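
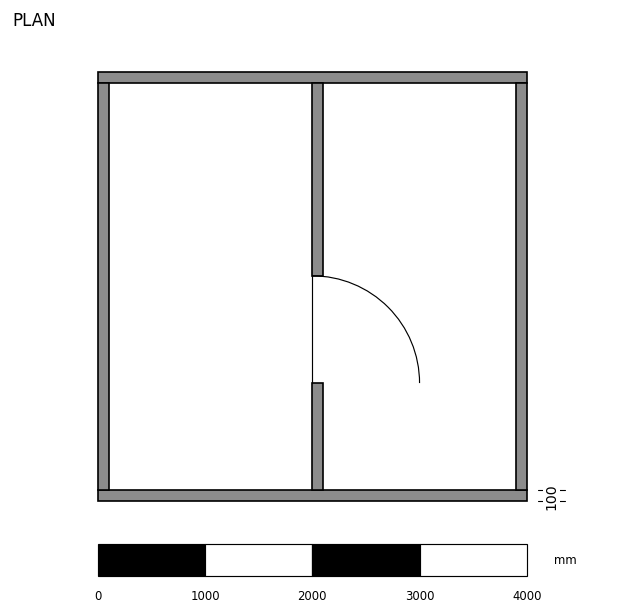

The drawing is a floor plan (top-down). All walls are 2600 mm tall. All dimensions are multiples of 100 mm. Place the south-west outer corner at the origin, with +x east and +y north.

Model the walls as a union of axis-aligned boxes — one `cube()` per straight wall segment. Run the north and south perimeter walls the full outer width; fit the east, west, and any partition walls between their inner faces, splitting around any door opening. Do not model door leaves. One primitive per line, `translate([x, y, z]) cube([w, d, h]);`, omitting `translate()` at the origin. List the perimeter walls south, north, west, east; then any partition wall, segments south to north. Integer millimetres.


cube([4000, 100, 2600]);
translate([0, 3900, 0]) cube([4000, 100, 2600]);
translate([0, 100, 0]) cube([100, 3800, 2600]);
translate([3900, 100, 0]) cube([100, 3800, 2600]);
translate([2000, 100, 0]) cube([100, 1000, 2600]);
translate([2000, 2100, 0]) cube([100, 1800, 2600]);


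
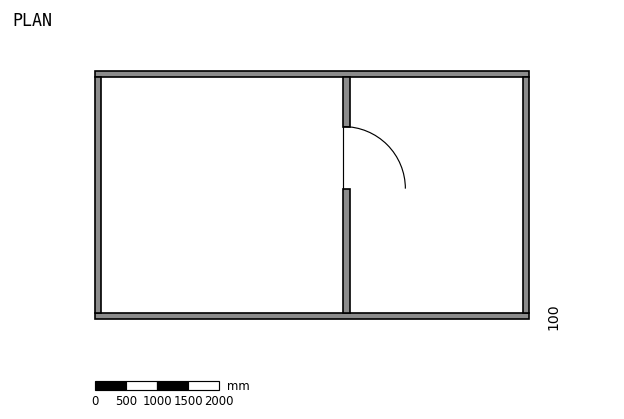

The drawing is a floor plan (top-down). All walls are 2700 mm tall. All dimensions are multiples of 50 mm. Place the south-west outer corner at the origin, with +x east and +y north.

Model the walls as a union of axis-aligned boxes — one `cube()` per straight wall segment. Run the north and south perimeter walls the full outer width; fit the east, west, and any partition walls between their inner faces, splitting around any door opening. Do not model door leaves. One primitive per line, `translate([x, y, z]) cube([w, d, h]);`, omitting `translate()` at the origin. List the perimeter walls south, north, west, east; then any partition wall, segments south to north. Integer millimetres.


cube([7000, 100, 2700]);
translate([0, 3900, 0]) cube([7000, 100, 2700]);
translate([0, 100, 0]) cube([100, 3800, 2700]);
translate([6900, 100, 0]) cube([100, 3800, 2700]);
translate([4000, 100, 0]) cube([100, 2000, 2700]);
translate([4000, 3100, 0]) cube([100, 800, 2700]);


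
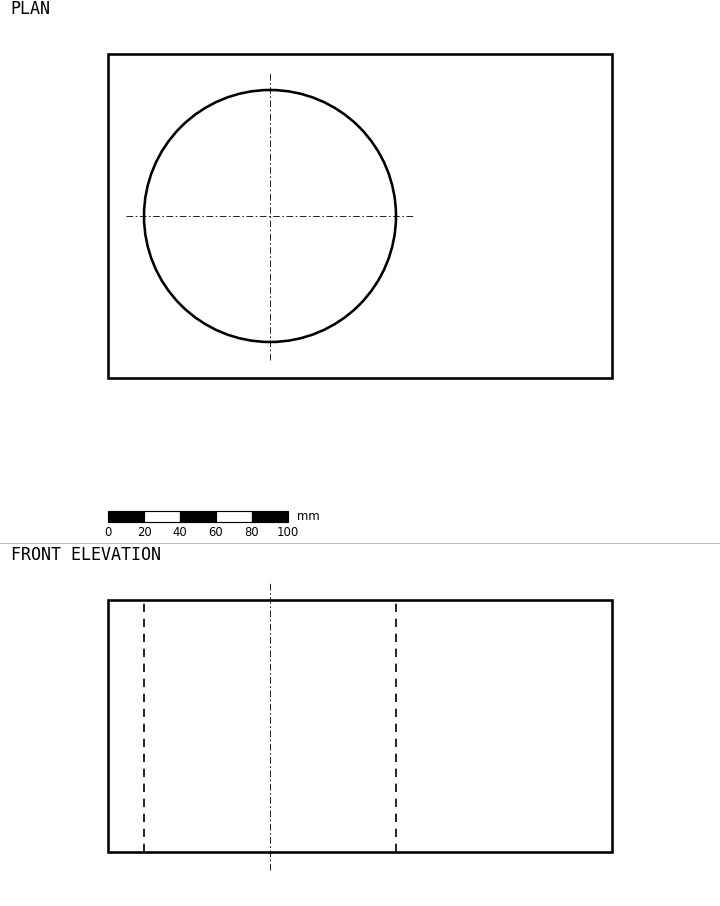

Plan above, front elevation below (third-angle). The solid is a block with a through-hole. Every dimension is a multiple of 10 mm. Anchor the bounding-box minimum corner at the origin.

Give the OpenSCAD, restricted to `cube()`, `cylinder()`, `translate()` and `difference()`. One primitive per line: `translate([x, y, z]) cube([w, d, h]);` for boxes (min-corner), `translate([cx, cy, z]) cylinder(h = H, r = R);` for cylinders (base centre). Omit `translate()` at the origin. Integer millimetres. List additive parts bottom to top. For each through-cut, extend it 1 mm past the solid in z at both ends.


difference() {
  cube([280, 180, 140]);
  translate([90, 90, -1]) cylinder(h = 142, r = 70);
}


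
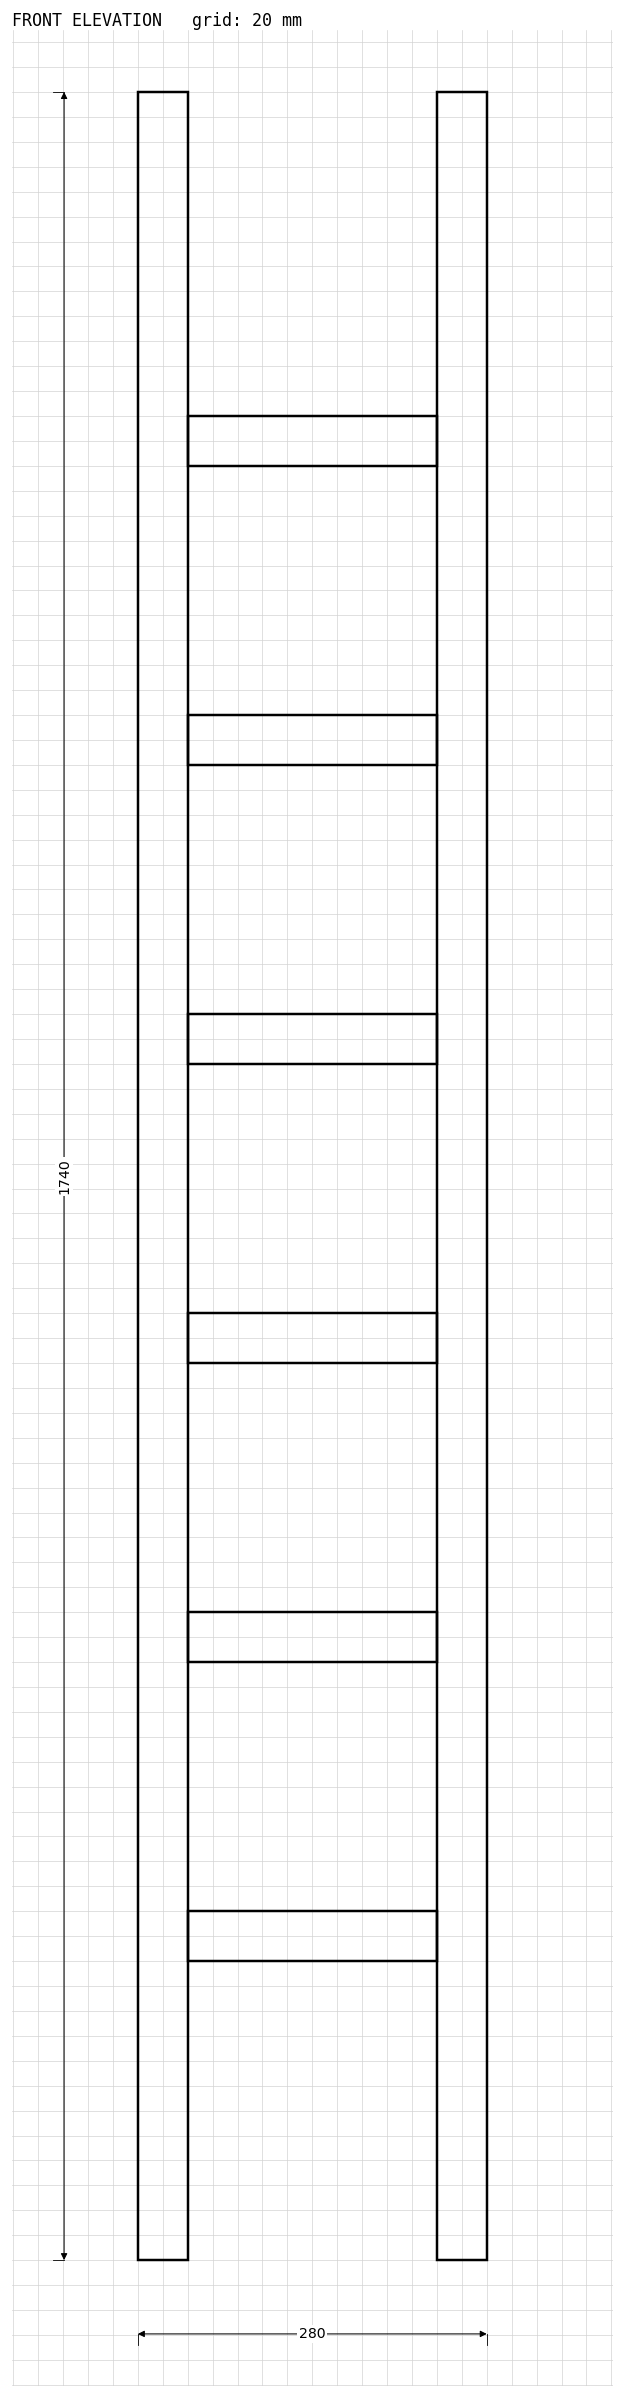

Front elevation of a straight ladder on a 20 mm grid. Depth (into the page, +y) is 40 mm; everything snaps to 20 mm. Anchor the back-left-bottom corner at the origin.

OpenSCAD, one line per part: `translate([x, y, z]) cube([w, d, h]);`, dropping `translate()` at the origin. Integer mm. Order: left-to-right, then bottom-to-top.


cube([40, 40, 1740]);
translate([40, 0, 240]) cube([200, 40, 40]);
translate([40, 0, 480]) cube([200, 40, 40]);
translate([40, 0, 720]) cube([200, 40, 40]);
translate([40, 0, 960]) cube([200, 40, 40]);
translate([40, 0, 1200]) cube([200, 40, 40]);
translate([40, 0, 1440]) cube([200, 40, 40]);
translate([240, 0, 0]) cube([40, 40, 1740]);


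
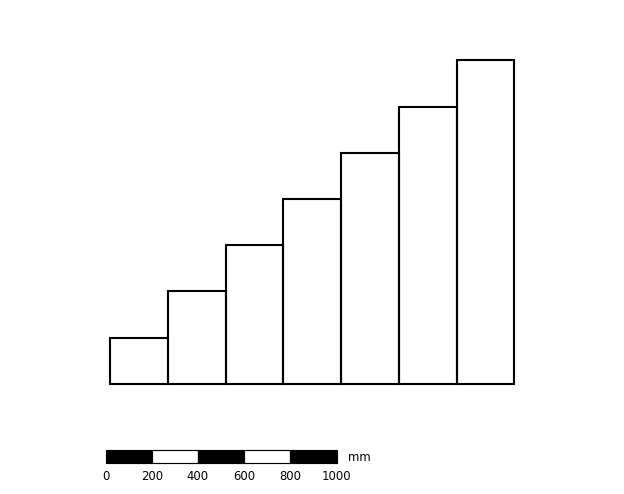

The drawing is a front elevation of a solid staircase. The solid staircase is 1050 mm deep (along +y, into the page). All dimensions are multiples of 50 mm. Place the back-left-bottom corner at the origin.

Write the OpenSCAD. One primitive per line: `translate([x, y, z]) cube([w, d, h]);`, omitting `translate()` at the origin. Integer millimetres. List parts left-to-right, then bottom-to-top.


cube([250, 1050, 200]);
translate([250, 0, 0]) cube([250, 1050, 400]);
translate([500, 0, 0]) cube([250, 1050, 600]);
translate([750, 0, 0]) cube([250, 1050, 800]);
translate([1000, 0, 0]) cube([250, 1050, 1000]);
translate([1250, 0, 0]) cube([250, 1050, 1200]);
translate([1500, 0, 0]) cube([250, 1050, 1400]);


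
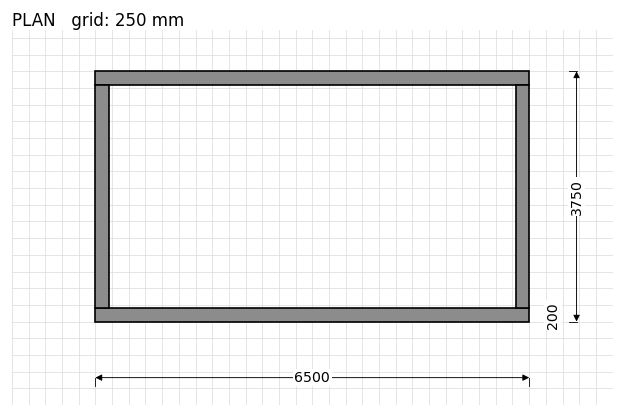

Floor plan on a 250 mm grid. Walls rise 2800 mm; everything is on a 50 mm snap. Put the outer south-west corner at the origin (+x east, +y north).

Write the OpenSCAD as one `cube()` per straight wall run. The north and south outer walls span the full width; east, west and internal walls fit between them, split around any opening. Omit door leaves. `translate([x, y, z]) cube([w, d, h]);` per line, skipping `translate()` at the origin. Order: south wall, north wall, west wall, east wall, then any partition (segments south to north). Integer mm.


cube([6500, 200, 2800]);
translate([0, 3550, 0]) cube([6500, 200, 2800]);
translate([0, 200, 0]) cube([200, 3350, 2800]);
translate([6300, 200, 0]) cube([200, 3350, 2800]);


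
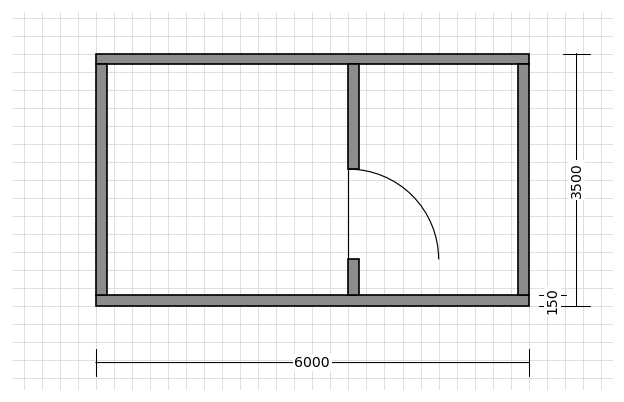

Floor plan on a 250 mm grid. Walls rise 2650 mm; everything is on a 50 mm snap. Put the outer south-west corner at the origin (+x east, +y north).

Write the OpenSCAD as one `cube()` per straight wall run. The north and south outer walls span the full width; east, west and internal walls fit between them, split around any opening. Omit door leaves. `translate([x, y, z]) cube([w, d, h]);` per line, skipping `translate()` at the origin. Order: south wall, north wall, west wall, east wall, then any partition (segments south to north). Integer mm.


cube([6000, 150, 2650]);
translate([0, 3350, 0]) cube([6000, 150, 2650]);
translate([0, 150, 0]) cube([150, 3200, 2650]);
translate([5850, 150, 0]) cube([150, 3200, 2650]);
translate([3500, 150, 0]) cube([150, 500, 2650]);
translate([3500, 1900, 0]) cube([150, 1450, 2650]);


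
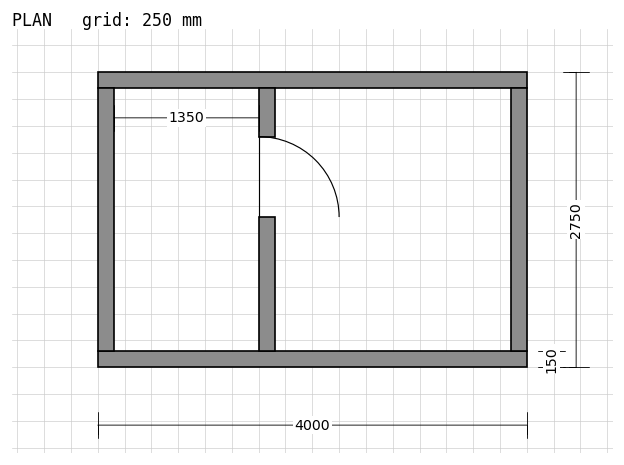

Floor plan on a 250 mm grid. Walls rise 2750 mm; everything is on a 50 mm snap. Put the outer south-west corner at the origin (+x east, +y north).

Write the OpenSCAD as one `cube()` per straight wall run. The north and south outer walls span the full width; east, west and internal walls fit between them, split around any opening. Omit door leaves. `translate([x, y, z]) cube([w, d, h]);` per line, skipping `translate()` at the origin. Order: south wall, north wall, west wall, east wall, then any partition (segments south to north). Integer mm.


cube([4000, 150, 2750]);
translate([0, 2600, 0]) cube([4000, 150, 2750]);
translate([0, 150, 0]) cube([150, 2450, 2750]);
translate([3850, 150, 0]) cube([150, 2450, 2750]);
translate([1500, 150, 0]) cube([150, 1250, 2750]);
translate([1500, 2150, 0]) cube([150, 450, 2750]);


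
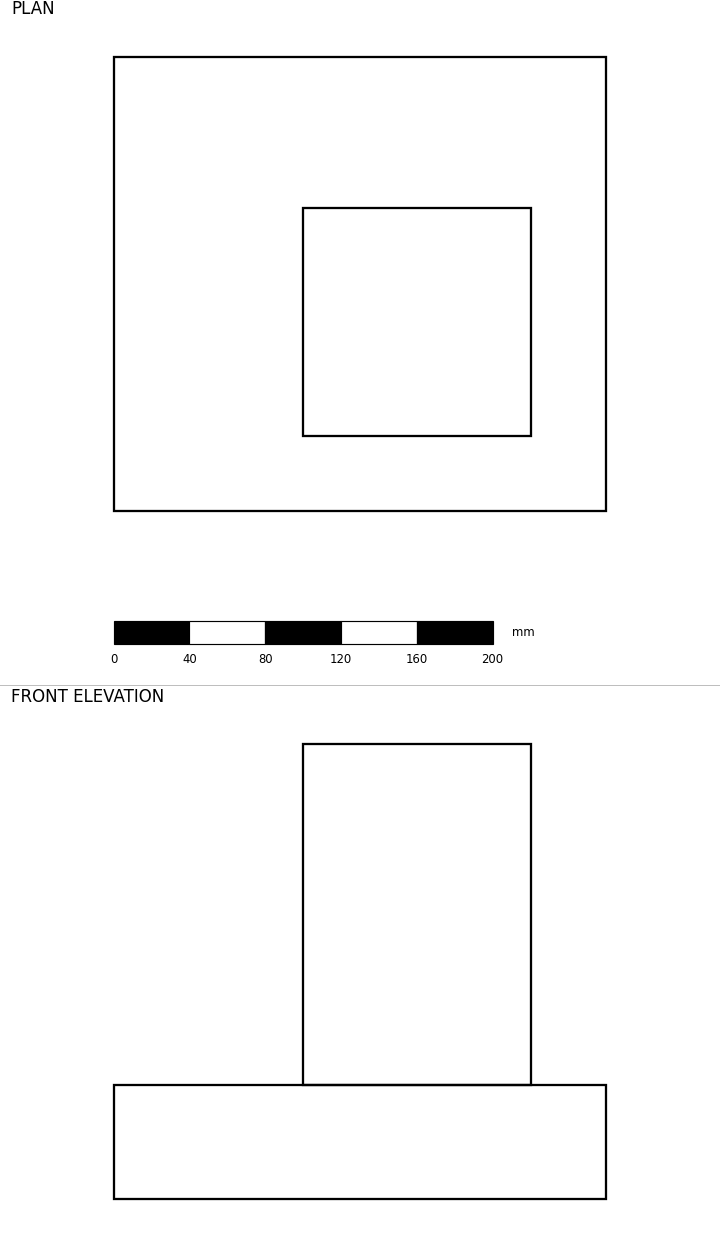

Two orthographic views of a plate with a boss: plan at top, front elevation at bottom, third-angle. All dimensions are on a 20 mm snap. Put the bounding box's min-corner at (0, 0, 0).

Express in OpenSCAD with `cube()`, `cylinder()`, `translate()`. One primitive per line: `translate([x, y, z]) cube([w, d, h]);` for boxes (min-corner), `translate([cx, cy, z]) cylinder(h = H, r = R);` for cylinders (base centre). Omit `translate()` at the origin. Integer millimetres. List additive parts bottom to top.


cube([260, 240, 60]);
translate([100, 40, 60]) cube([120, 120, 180]);


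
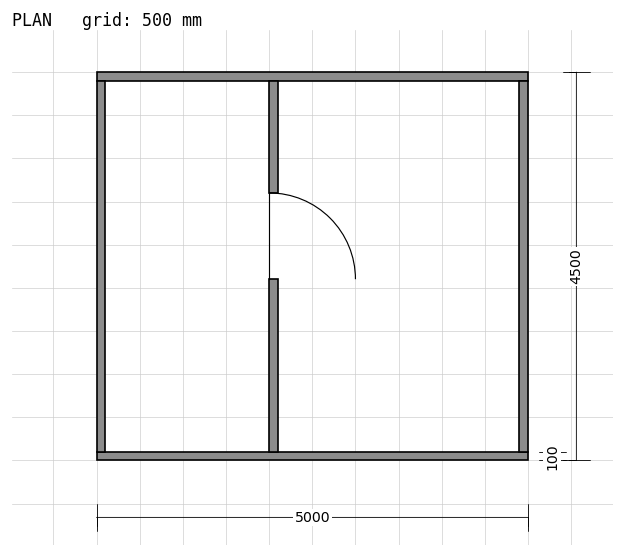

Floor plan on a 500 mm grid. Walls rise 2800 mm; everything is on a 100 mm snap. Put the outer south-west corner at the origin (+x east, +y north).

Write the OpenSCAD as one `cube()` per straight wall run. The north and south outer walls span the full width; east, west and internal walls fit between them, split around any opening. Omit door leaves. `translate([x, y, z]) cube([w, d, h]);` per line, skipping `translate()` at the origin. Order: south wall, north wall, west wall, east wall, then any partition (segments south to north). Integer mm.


cube([5000, 100, 2800]);
translate([0, 4400, 0]) cube([5000, 100, 2800]);
translate([0, 100, 0]) cube([100, 4300, 2800]);
translate([4900, 100, 0]) cube([100, 4300, 2800]);
translate([2000, 100, 0]) cube([100, 2000, 2800]);
translate([2000, 3100, 0]) cube([100, 1300, 2800]);


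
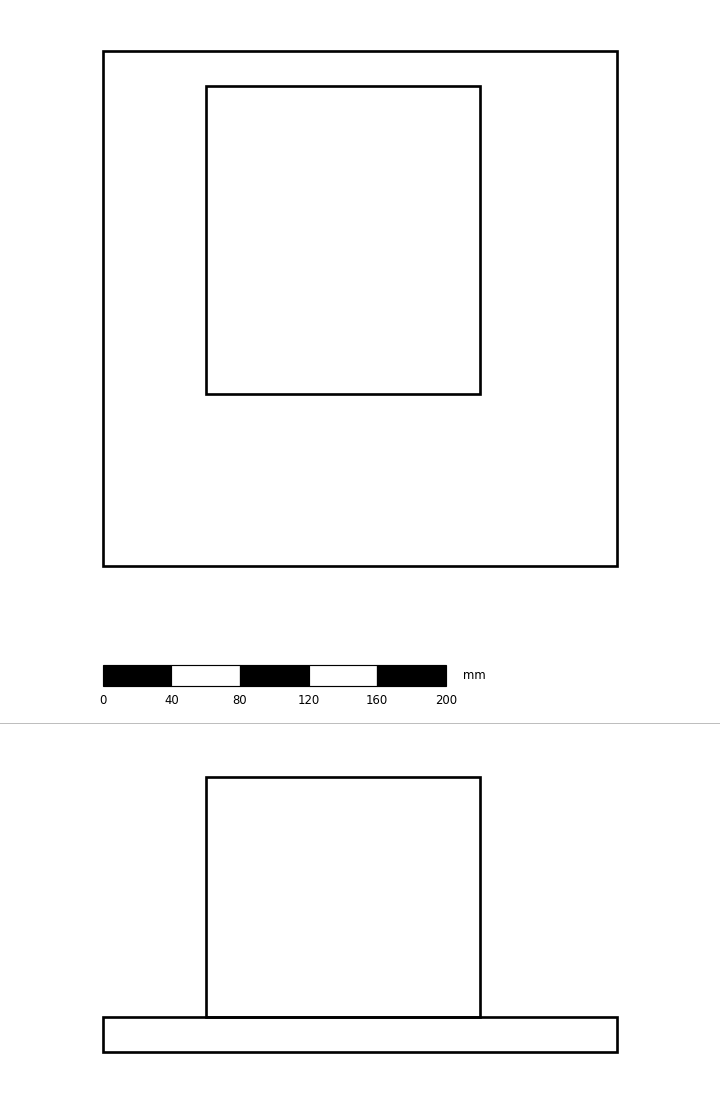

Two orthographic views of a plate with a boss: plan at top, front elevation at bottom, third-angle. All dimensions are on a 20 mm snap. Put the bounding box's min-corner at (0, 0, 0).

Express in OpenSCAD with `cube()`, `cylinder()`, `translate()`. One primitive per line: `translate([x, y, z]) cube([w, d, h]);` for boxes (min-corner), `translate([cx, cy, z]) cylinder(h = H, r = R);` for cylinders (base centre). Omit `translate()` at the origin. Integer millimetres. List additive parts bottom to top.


cube([300, 300, 20]);
translate([60, 100, 20]) cube([160, 180, 140]);


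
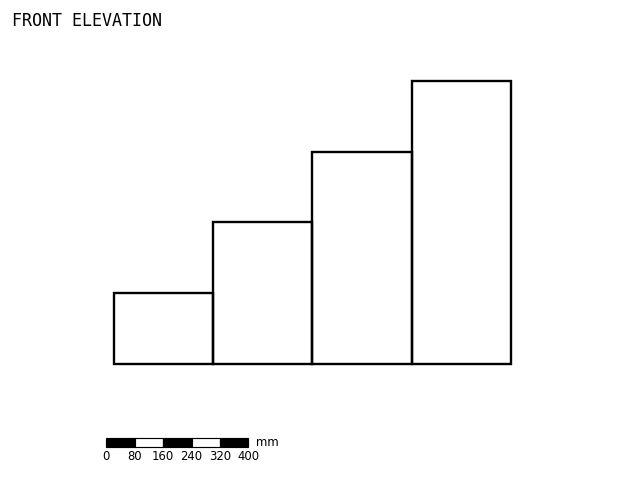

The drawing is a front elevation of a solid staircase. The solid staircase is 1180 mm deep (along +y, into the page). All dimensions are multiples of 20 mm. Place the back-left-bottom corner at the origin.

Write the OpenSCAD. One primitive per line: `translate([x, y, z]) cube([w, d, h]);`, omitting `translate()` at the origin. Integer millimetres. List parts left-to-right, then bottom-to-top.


cube([280, 1180, 200]);
translate([280, 0, 0]) cube([280, 1180, 400]);
translate([560, 0, 0]) cube([280, 1180, 600]);
translate([840, 0, 0]) cube([280, 1180, 800]);


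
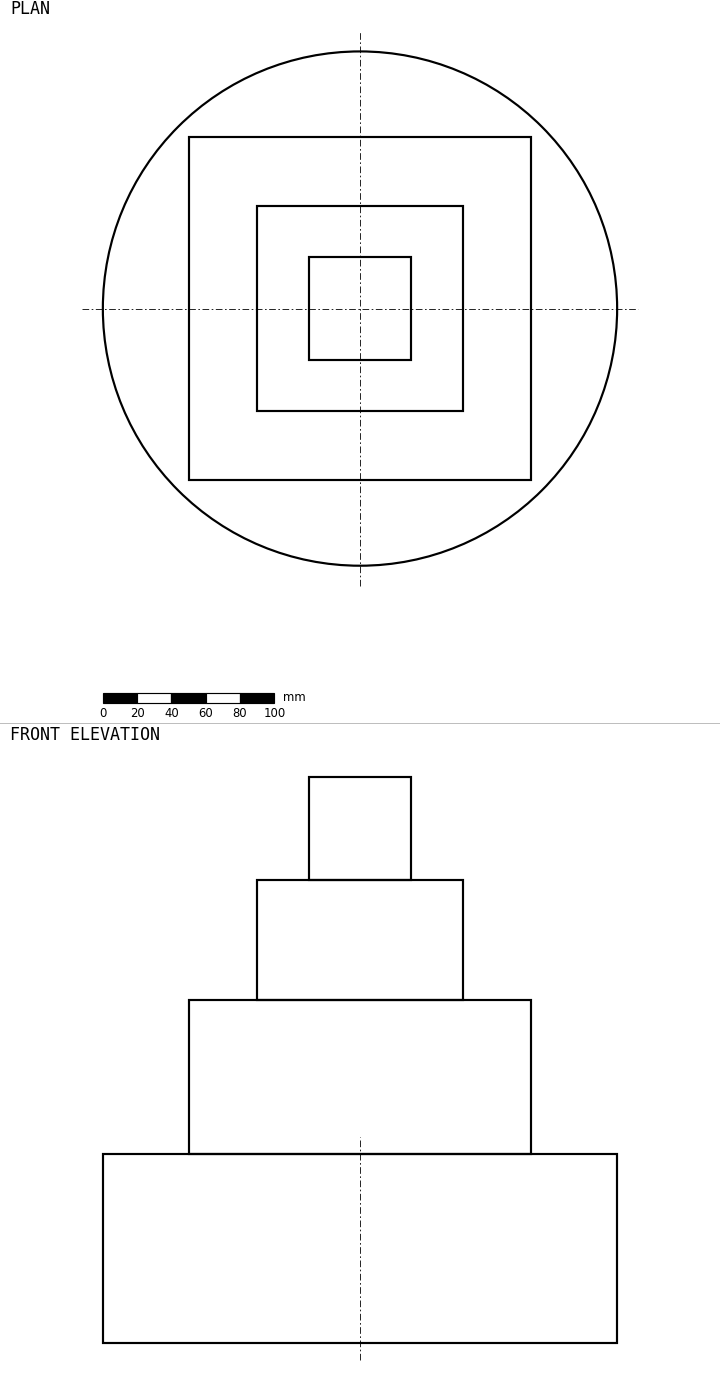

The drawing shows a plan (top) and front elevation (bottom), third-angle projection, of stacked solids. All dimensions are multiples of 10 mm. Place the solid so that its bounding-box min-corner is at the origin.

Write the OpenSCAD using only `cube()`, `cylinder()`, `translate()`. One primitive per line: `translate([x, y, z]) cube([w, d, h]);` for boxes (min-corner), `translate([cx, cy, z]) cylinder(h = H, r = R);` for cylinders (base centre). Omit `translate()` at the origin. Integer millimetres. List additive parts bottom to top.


translate([150, 150, 0]) cylinder(h = 110, r = 150);
translate([50, 50, 110]) cube([200, 200, 90]);
translate([90, 90, 200]) cube([120, 120, 70]);
translate([120, 120, 270]) cube([60, 60, 60]);


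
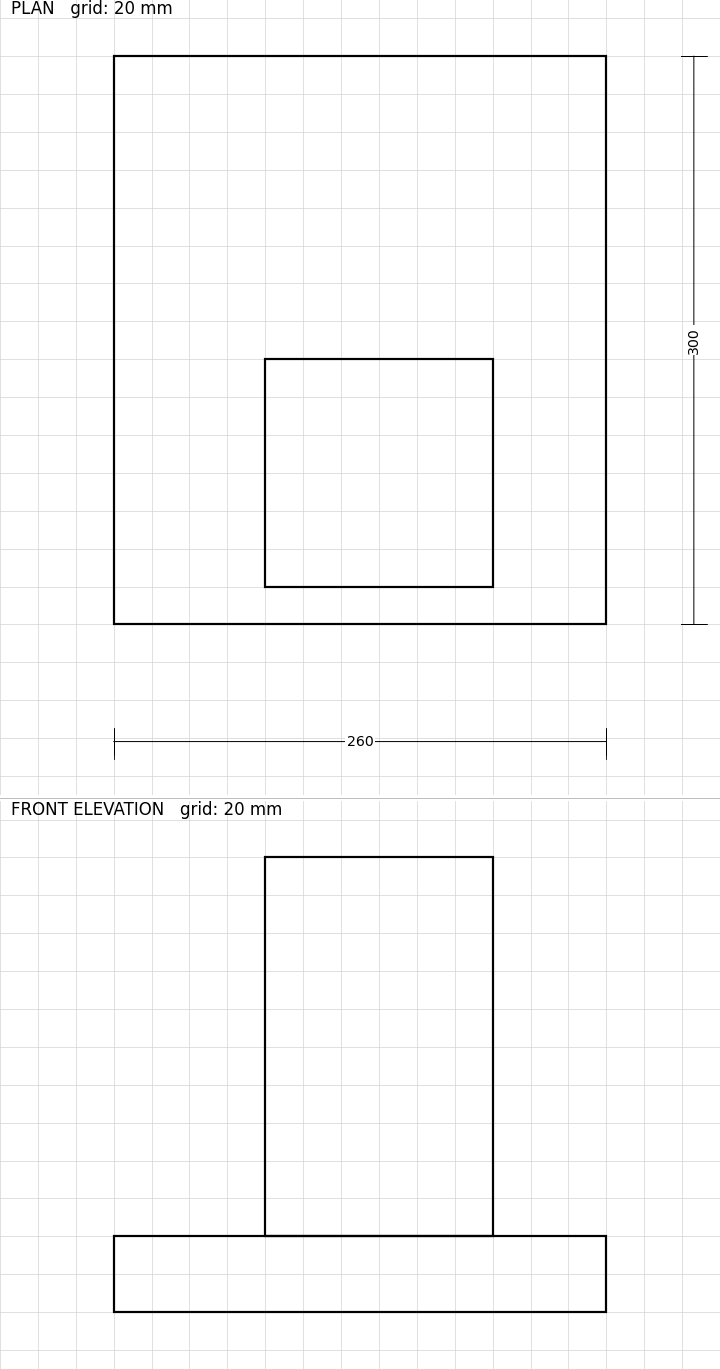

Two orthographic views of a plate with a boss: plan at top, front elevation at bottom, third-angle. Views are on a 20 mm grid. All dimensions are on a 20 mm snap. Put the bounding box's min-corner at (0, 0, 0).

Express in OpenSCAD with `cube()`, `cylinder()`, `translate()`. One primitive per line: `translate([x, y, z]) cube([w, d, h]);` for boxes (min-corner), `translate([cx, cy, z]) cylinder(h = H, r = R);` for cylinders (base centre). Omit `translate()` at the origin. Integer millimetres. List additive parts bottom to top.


cube([260, 300, 40]);
translate([80, 20, 40]) cube([120, 120, 200]);


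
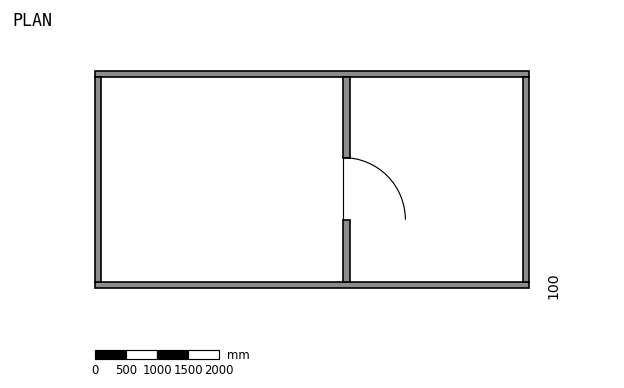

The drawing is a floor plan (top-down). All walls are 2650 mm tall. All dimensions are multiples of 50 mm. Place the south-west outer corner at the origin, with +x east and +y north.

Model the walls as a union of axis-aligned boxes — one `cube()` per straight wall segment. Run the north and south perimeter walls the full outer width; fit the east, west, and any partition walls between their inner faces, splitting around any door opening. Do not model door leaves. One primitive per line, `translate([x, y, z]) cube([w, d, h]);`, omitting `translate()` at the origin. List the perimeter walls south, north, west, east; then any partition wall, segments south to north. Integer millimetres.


cube([7000, 100, 2650]);
translate([0, 3400, 0]) cube([7000, 100, 2650]);
translate([0, 100, 0]) cube([100, 3300, 2650]);
translate([6900, 100, 0]) cube([100, 3300, 2650]);
translate([4000, 100, 0]) cube([100, 1000, 2650]);
translate([4000, 2100, 0]) cube([100, 1300, 2650]);


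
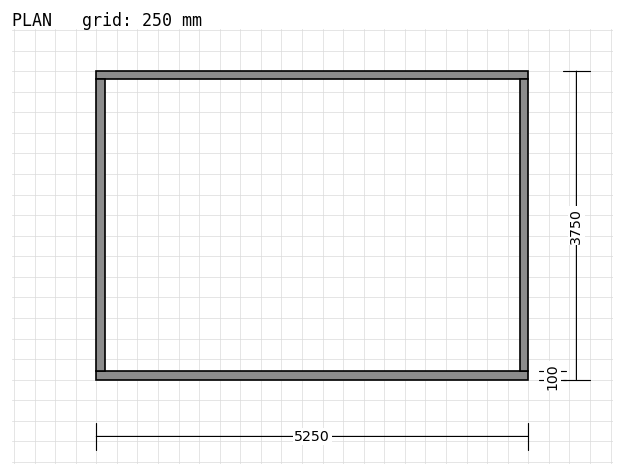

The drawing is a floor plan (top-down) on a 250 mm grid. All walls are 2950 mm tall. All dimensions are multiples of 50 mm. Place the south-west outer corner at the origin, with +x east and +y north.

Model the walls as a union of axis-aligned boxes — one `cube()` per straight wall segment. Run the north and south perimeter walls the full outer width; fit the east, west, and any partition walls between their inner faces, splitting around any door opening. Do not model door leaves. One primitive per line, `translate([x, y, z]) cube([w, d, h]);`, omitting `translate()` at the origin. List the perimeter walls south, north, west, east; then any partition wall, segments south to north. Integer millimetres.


cube([5250, 100, 2950]);
translate([0, 3650, 0]) cube([5250, 100, 2950]);
translate([0, 100, 0]) cube([100, 3550, 2950]);
translate([5150, 100, 0]) cube([100, 3550, 2950]);


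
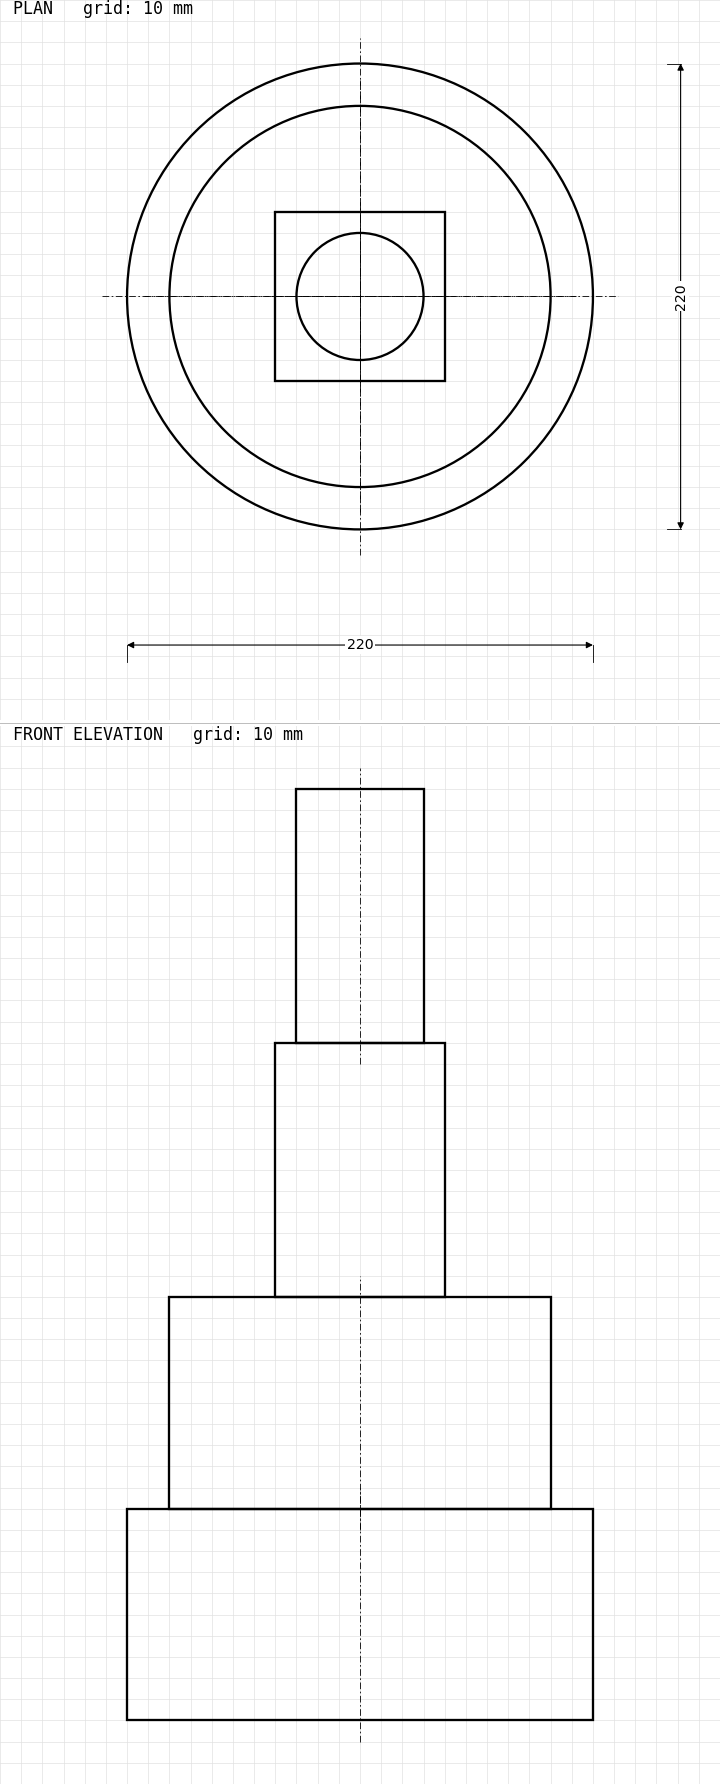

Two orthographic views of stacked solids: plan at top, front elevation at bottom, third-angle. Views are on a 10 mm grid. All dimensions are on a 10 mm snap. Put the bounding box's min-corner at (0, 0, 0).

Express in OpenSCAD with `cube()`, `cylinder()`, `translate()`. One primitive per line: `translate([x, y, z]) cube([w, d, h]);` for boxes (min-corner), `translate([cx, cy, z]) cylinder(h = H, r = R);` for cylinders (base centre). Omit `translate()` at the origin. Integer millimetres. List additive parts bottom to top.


translate([110, 110, 0]) cylinder(h = 100, r = 110);
translate([110, 110, 100]) cylinder(h = 100, r = 90);
translate([70, 70, 200]) cube([80, 80, 120]);
translate([110, 110, 320]) cylinder(h = 120, r = 30);


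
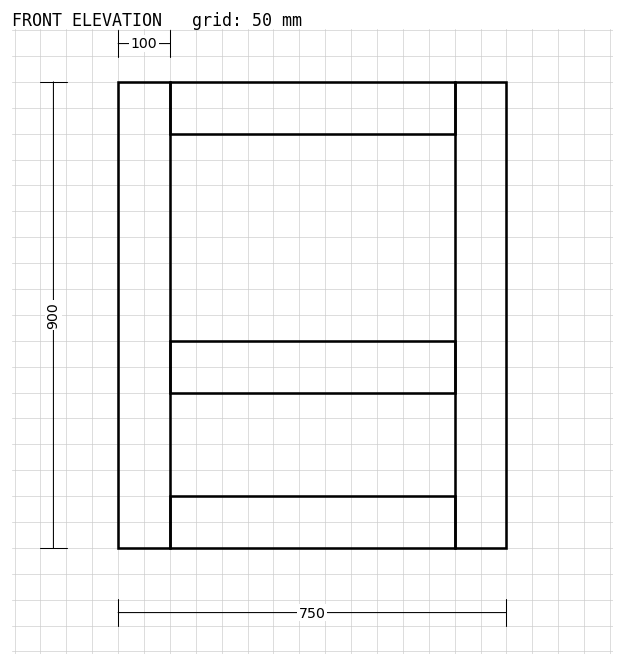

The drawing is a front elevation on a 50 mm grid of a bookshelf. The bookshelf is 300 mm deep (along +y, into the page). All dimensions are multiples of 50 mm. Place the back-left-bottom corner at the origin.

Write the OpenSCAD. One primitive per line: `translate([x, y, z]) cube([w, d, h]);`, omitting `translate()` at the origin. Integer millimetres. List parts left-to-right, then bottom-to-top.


cube([100, 300, 900]);
translate([100, 0, 0]) cube([550, 300, 100]);
translate([100, 0, 300]) cube([550, 300, 100]);
translate([100, 0, 800]) cube([550, 300, 100]);
translate([650, 0, 0]) cube([100, 300, 900]);


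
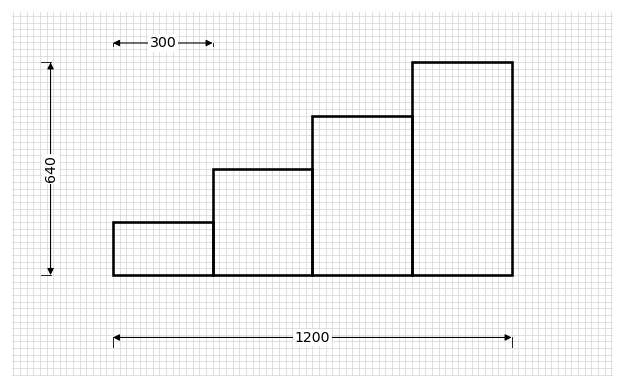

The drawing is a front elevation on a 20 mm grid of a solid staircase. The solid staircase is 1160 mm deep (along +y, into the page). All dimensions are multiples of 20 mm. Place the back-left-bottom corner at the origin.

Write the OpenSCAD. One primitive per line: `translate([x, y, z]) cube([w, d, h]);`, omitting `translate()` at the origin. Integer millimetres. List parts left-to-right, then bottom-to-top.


cube([300, 1160, 160]);
translate([300, 0, 0]) cube([300, 1160, 320]);
translate([600, 0, 0]) cube([300, 1160, 480]);
translate([900, 0, 0]) cube([300, 1160, 640]);


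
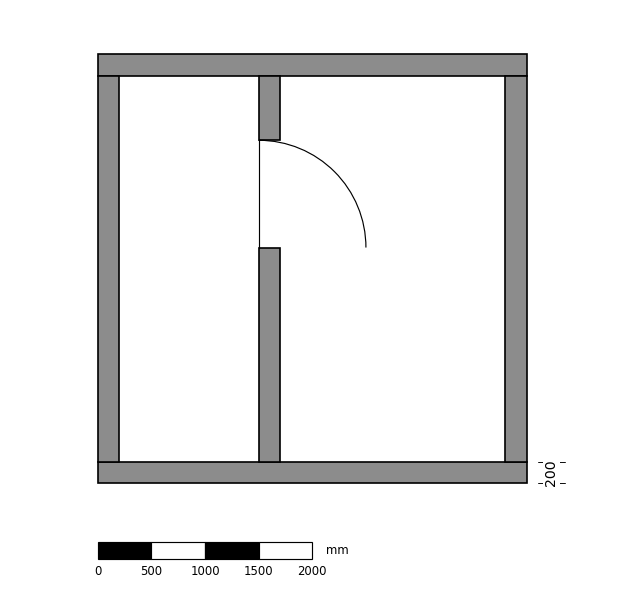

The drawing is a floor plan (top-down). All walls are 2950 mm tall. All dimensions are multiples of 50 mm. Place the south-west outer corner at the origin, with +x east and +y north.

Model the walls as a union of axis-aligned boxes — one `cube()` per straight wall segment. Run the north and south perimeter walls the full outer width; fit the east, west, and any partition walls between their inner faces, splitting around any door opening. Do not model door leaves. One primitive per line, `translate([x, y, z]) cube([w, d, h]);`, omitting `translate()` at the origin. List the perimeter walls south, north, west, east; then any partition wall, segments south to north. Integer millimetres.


cube([4000, 200, 2950]);
translate([0, 3800, 0]) cube([4000, 200, 2950]);
translate([0, 200, 0]) cube([200, 3600, 2950]);
translate([3800, 200, 0]) cube([200, 3600, 2950]);
translate([1500, 200, 0]) cube([200, 2000, 2950]);
translate([1500, 3200, 0]) cube([200, 600, 2950]);


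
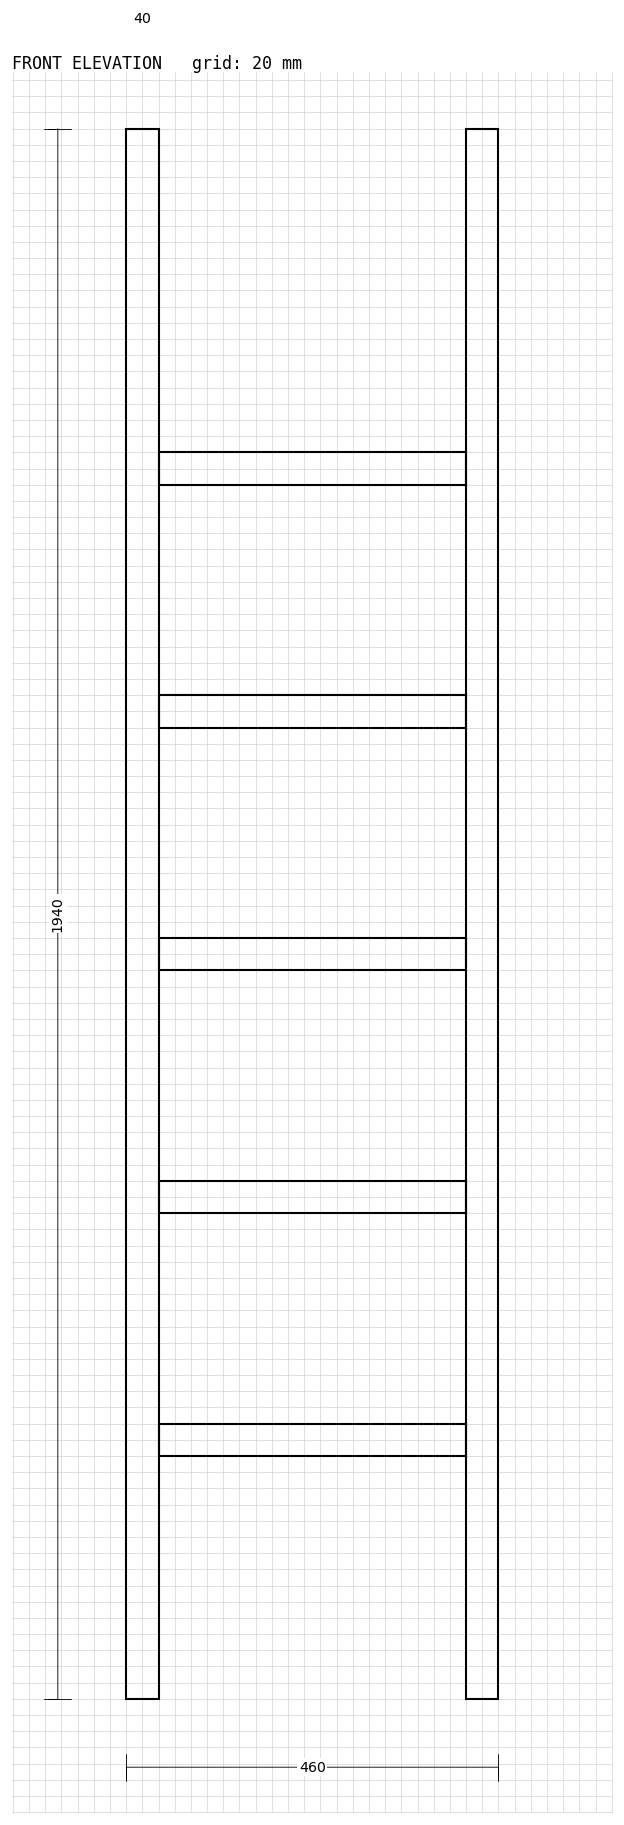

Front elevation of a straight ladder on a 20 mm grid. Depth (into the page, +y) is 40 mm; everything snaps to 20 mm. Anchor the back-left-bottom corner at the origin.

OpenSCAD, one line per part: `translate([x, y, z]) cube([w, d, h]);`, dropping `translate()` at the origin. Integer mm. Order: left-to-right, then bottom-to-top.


cube([40, 40, 1940]);
translate([40, 0, 300]) cube([380, 40, 40]);
translate([40, 0, 600]) cube([380, 40, 40]);
translate([40, 0, 900]) cube([380, 40, 40]);
translate([40, 0, 1200]) cube([380, 40, 40]);
translate([40, 0, 1500]) cube([380, 40, 40]);
translate([420, 0, 0]) cube([40, 40, 1940]);


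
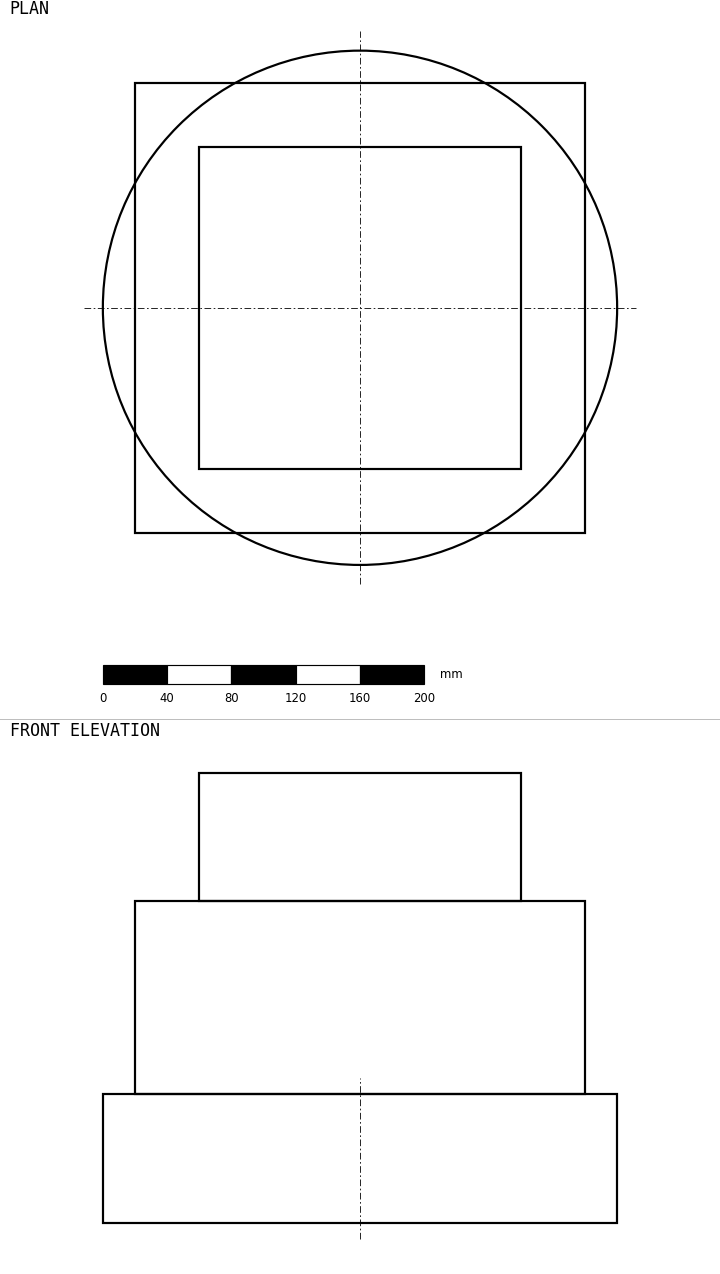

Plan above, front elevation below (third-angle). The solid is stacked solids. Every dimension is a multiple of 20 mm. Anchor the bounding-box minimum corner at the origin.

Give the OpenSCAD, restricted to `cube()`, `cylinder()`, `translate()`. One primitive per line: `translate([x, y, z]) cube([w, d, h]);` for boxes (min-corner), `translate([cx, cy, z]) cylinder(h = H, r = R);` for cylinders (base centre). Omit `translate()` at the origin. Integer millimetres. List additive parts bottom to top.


translate([160, 160, 0]) cylinder(h = 80, r = 160);
translate([20, 20, 80]) cube([280, 280, 120]);
translate([60, 60, 200]) cube([200, 200, 80]);


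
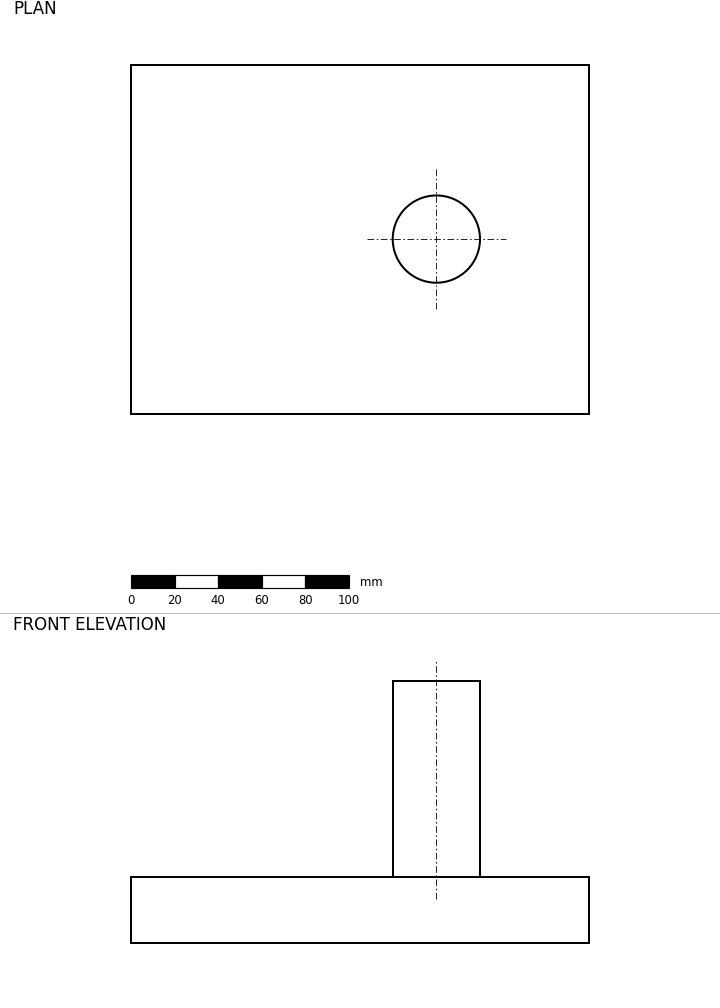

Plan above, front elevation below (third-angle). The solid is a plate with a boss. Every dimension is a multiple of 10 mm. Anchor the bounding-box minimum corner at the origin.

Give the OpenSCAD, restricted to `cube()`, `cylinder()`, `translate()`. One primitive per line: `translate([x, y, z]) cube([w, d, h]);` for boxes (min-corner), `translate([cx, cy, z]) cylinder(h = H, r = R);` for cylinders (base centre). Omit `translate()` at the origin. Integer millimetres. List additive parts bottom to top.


cube([210, 160, 30]);
translate([140, 80, 30]) cylinder(h = 90, r = 20);


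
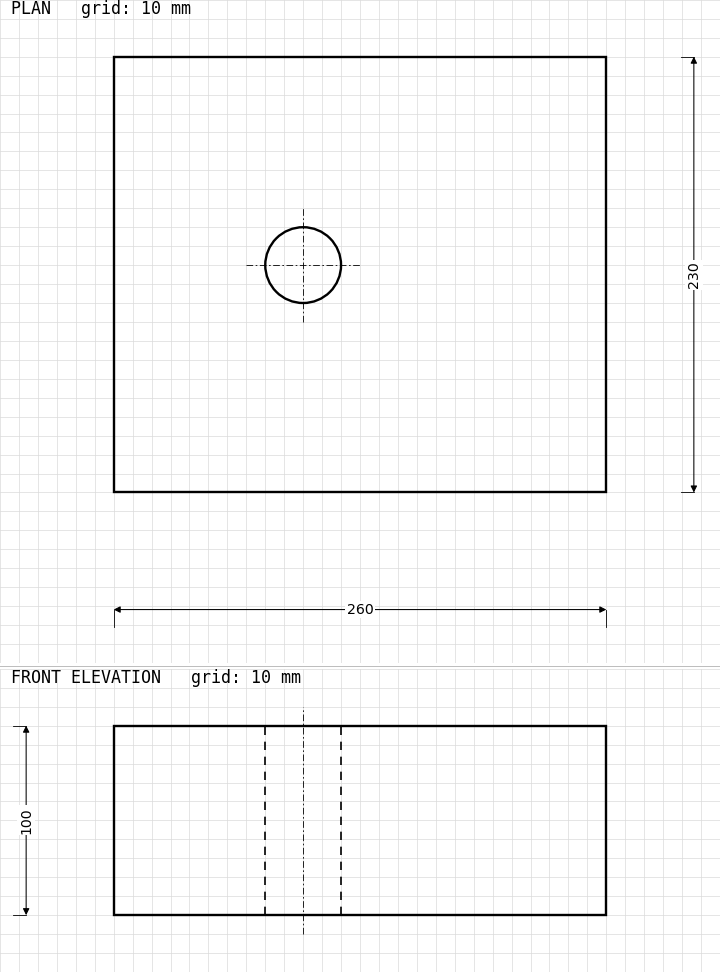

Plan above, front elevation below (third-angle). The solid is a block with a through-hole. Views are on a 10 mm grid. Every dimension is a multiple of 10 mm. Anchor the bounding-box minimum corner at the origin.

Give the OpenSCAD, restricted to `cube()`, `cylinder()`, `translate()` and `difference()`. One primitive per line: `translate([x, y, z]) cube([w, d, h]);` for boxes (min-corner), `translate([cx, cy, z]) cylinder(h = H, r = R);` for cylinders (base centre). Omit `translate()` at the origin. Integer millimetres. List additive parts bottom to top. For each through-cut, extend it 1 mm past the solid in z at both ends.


difference() {
  cube([260, 230, 100]);
  translate([100, 120, -1]) cylinder(h = 102, r = 20);
}


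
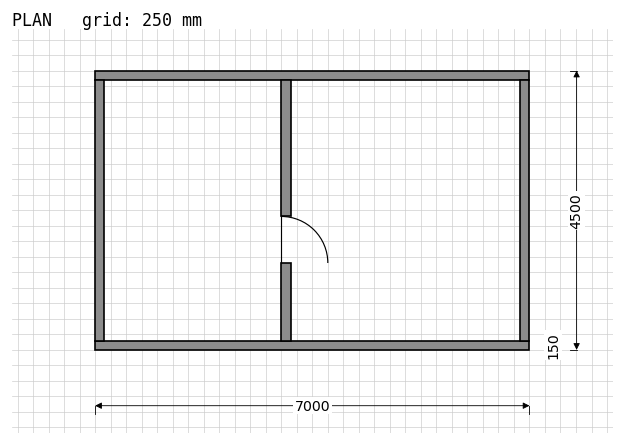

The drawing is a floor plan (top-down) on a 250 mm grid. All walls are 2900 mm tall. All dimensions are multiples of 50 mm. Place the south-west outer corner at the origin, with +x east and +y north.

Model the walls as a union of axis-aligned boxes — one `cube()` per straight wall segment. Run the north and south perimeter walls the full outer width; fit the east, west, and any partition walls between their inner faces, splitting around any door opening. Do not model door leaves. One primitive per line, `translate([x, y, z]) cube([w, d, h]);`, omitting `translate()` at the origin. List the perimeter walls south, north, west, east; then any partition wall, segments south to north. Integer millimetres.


cube([7000, 150, 2900]);
translate([0, 4350, 0]) cube([7000, 150, 2900]);
translate([0, 150, 0]) cube([150, 4200, 2900]);
translate([6850, 150, 0]) cube([150, 4200, 2900]);
translate([3000, 150, 0]) cube([150, 1250, 2900]);
translate([3000, 2150, 0]) cube([150, 2200, 2900]);


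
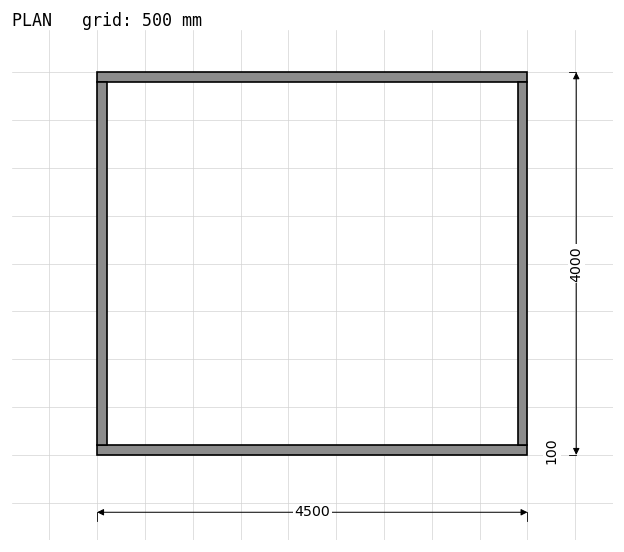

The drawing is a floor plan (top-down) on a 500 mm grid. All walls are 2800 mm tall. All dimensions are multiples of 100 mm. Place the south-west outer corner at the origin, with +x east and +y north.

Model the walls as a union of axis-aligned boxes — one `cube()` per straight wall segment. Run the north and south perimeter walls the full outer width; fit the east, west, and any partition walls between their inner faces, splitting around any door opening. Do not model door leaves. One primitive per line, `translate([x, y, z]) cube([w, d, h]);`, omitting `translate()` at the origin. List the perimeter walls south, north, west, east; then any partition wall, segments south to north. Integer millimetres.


cube([4500, 100, 2800]);
translate([0, 3900, 0]) cube([4500, 100, 2800]);
translate([0, 100, 0]) cube([100, 3800, 2800]);
translate([4400, 100, 0]) cube([100, 3800, 2800]);


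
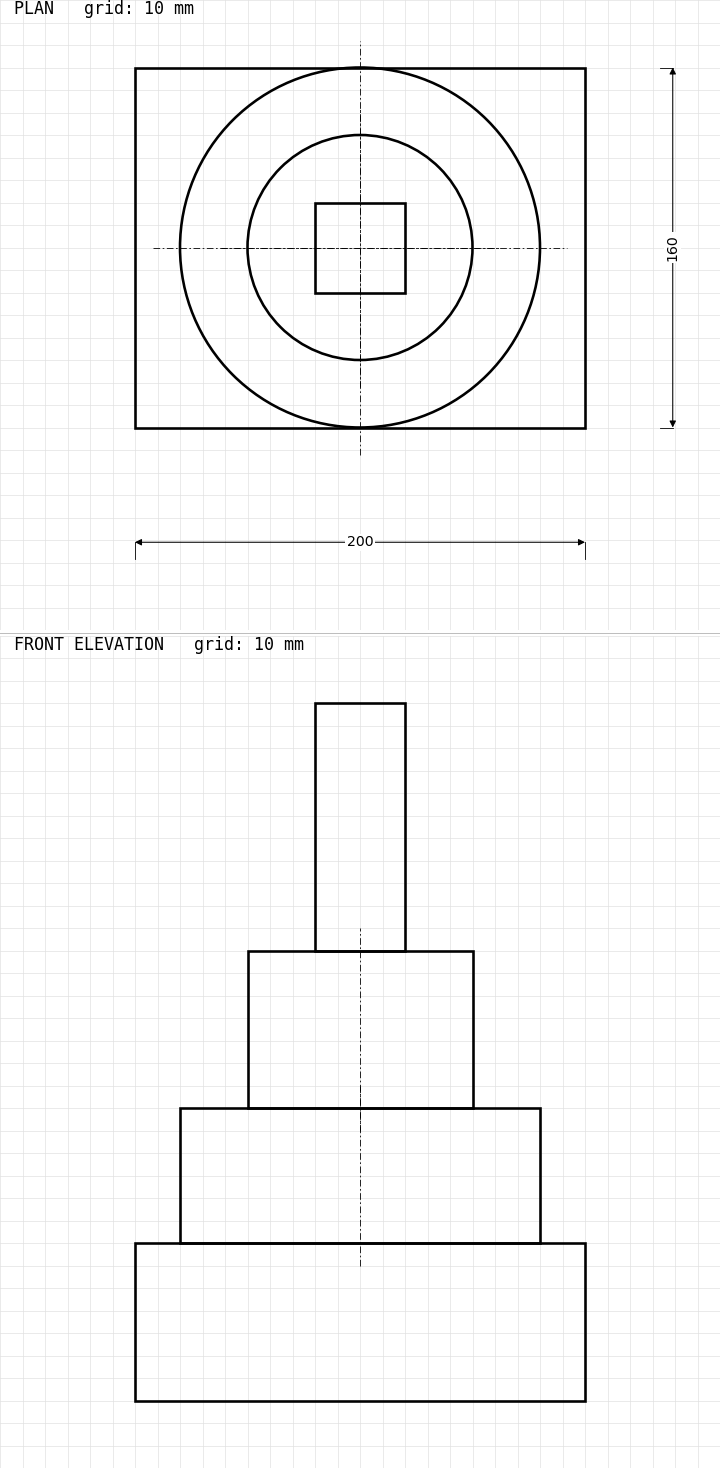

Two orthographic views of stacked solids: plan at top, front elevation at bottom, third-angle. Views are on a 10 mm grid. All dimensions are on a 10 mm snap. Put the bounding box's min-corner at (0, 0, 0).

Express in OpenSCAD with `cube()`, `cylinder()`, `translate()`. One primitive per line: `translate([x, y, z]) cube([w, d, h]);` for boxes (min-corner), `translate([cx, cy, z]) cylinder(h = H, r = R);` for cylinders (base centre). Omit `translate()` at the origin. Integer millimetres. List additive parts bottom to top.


cube([200, 160, 70]);
translate([100, 80, 70]) cylinder(h = 60, r = 80);
translate([100, 80, 130]) cylinder(h = 70, r = 50);
translate([80, 60, 200]) cube([40, 40, 110]);


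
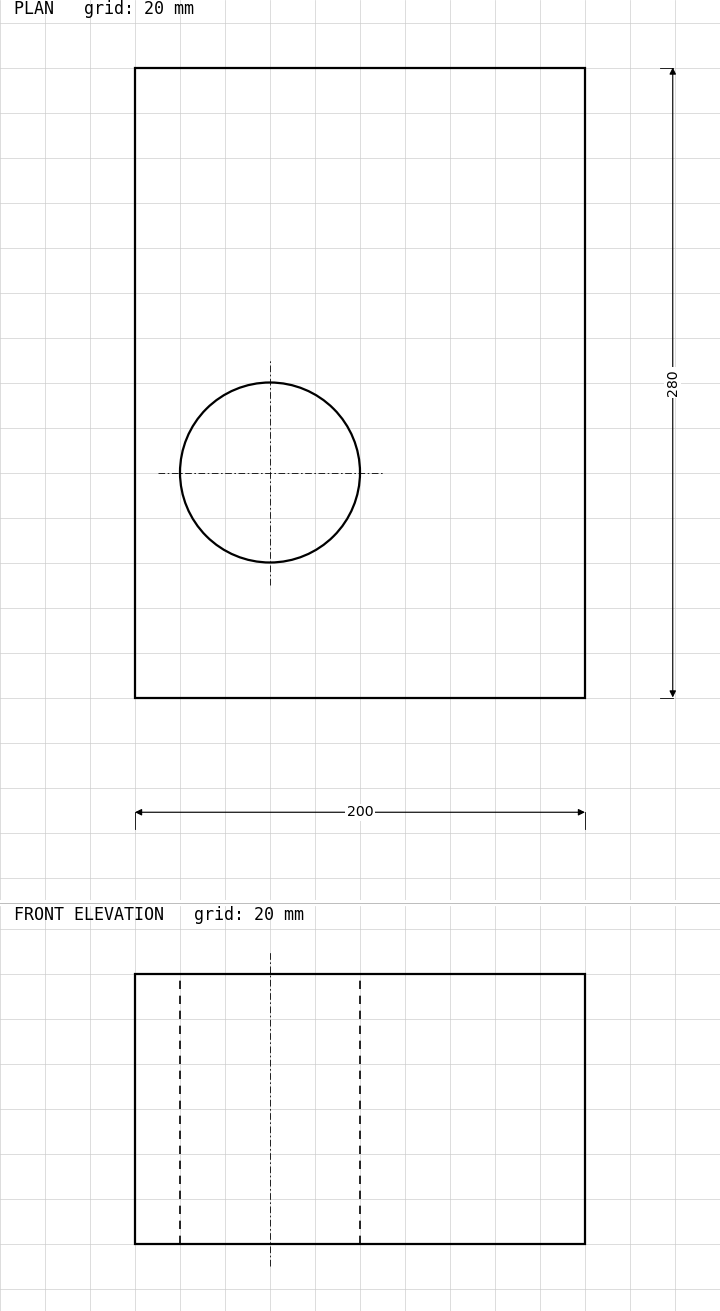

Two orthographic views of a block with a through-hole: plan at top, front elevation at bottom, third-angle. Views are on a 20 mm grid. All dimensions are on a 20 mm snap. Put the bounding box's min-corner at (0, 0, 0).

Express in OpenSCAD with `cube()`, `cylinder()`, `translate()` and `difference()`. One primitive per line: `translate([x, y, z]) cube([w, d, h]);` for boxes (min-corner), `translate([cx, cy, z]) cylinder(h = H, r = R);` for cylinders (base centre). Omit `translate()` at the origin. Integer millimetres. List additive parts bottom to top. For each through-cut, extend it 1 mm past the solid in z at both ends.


difference() {
  cube([200, 280, 120]);
  translate([60, 100, -1]) cylinder(h = 122, r = 40);
}


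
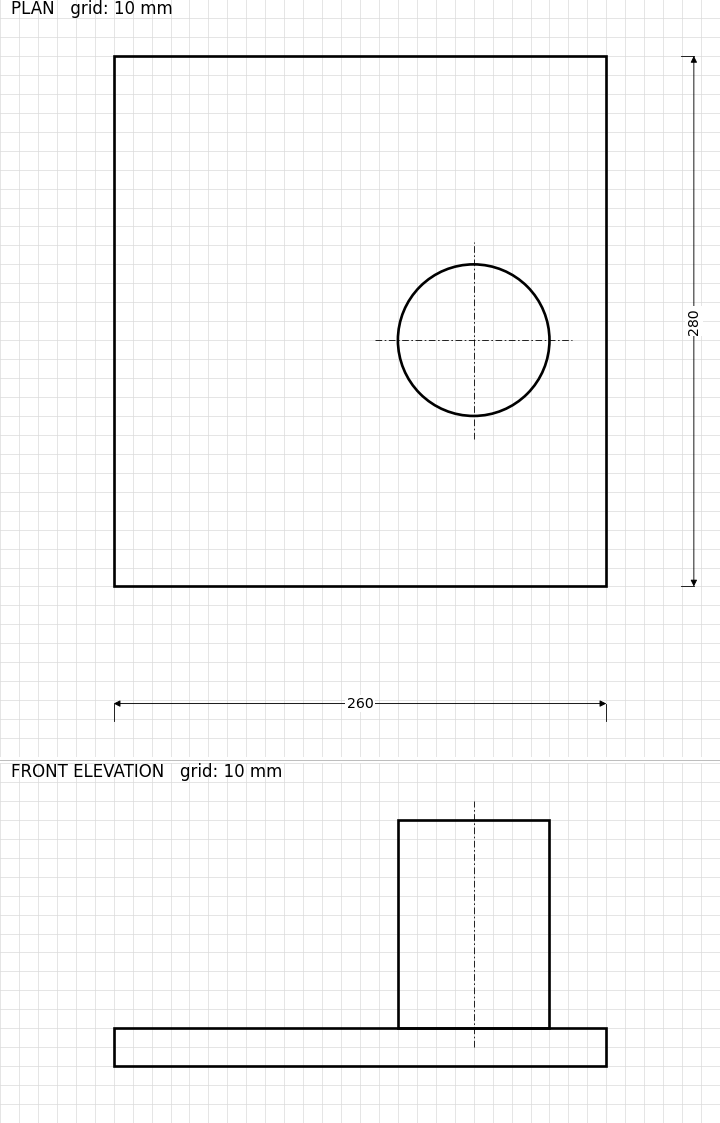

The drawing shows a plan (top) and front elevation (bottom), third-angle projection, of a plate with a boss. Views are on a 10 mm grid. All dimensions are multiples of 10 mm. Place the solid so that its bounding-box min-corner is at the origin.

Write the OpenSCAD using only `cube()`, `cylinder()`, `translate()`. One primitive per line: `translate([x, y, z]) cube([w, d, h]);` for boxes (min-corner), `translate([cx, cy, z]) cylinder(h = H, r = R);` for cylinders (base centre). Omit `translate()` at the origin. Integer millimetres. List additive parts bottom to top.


cube([260, 280, 20]);
translate([190, 130, 20]) cylinder(h = 110, r = 40);


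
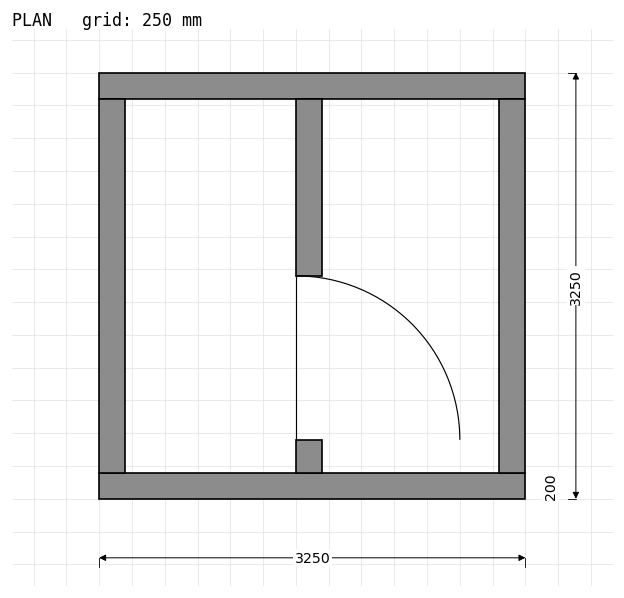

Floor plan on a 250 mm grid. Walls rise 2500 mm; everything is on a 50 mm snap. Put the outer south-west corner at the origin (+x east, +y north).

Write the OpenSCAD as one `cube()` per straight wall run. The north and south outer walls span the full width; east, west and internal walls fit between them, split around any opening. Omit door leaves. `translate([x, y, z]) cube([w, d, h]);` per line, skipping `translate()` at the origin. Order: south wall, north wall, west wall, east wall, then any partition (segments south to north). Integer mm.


cube([3250, 200, 2500]);
translate([0, 3050, 0]) cube([3250, 200, 2500]);
translate([0, 200, 0]) cube([200, 2850, 2500]);
translate([3050, 200, 0]) cube([200, 2850, 2500]);
translate([1500, 200, 0]) cube([200, 250, 2500]);
translate([1500, 1700, 0]) cube([200, 1350, 2500]);


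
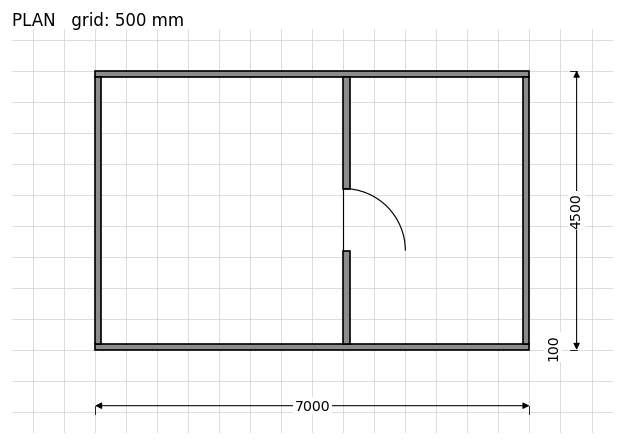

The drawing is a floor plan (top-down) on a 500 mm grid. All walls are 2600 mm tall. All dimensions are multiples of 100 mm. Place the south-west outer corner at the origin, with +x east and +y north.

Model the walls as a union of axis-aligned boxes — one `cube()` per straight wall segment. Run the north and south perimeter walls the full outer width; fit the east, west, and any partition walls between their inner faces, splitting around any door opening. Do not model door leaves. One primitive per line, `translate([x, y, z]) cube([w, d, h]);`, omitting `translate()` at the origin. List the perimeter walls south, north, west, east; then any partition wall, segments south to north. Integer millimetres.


cube([7000, 100, 2600]);
translate([0, 4400, 0]) cube([7000, 100, 2600]);
translate([0, 100, 0]) cube([100, 4300, 2600]);
translate([6900, 100, 0]) cube([100, 4300, 2600]);
translate([4000, 100, 0]) cube([100, 1500, 2600]);
translate([4000, 2600, 0]) cube([100, 1800, 2600]);


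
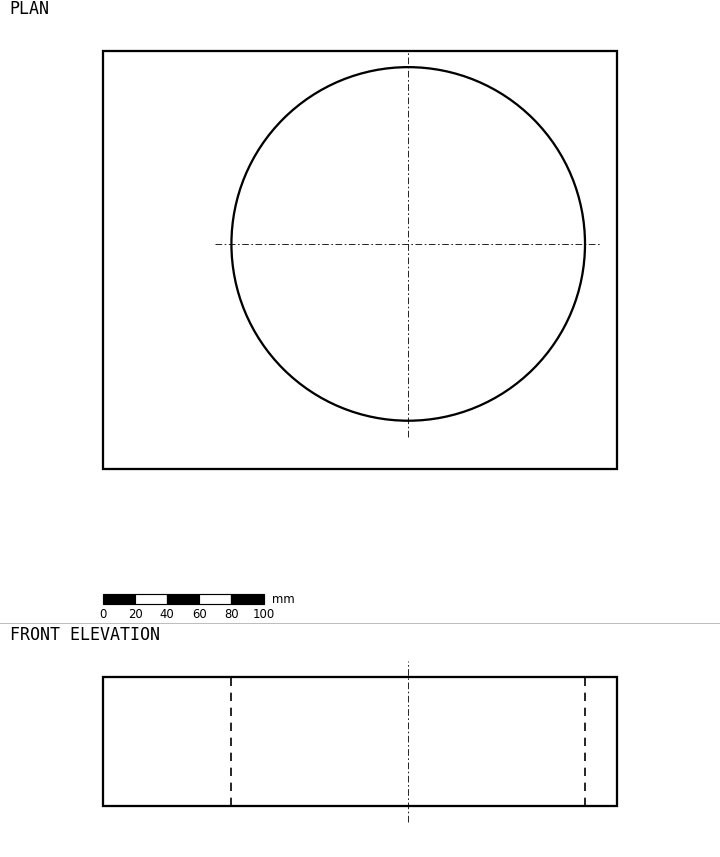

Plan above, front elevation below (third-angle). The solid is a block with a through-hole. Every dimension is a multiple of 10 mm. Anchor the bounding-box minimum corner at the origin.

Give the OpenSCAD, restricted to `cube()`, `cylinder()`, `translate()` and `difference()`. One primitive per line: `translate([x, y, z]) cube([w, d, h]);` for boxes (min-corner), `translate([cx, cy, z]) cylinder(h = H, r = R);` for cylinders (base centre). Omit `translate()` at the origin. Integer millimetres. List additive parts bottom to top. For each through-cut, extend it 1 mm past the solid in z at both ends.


difference() {
  cube([320, 260, 80]);
  translate([190, 140, -1]) cylinder(h = 82, r = 110);
}


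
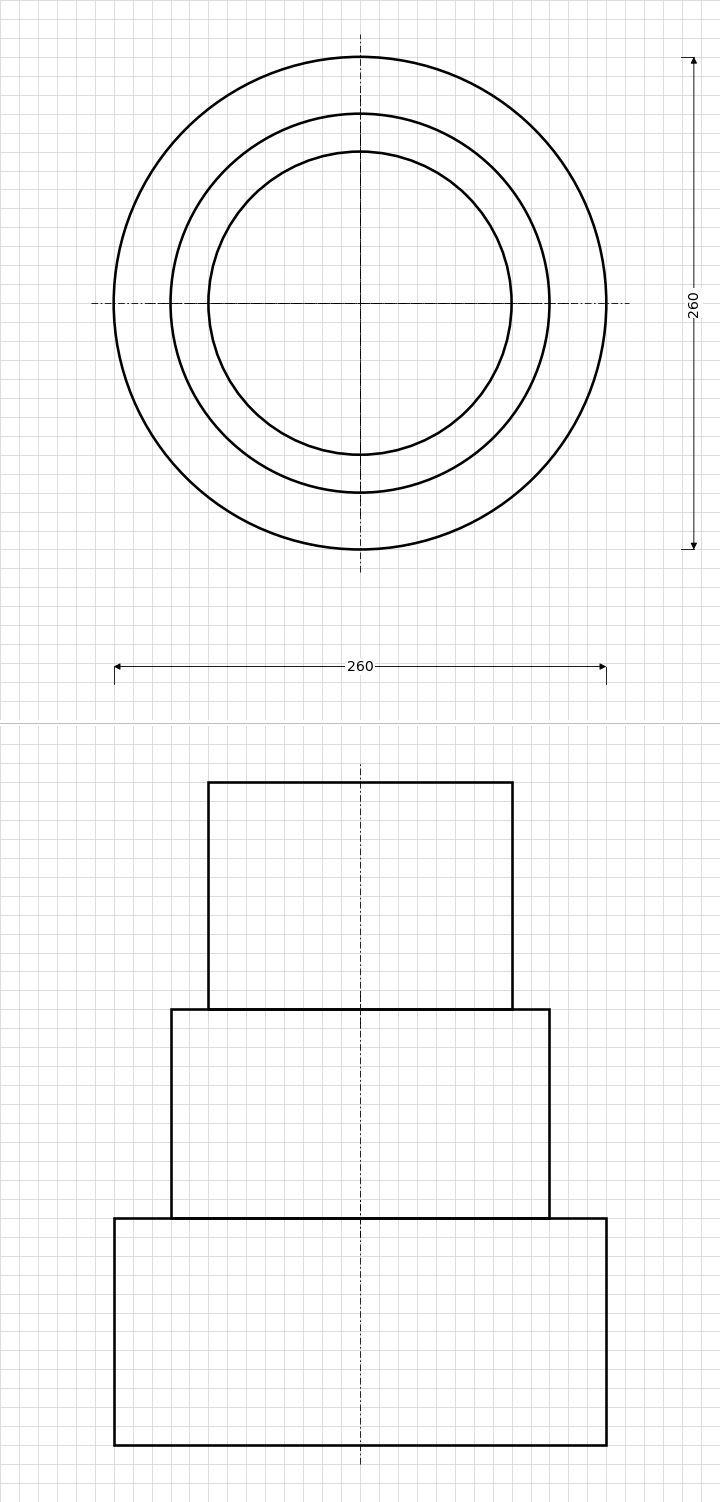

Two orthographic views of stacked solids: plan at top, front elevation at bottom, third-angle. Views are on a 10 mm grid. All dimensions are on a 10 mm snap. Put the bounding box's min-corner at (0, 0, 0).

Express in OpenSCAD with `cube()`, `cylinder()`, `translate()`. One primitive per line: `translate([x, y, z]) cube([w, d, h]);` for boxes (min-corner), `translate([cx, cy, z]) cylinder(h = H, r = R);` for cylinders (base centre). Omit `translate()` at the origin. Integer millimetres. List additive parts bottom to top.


translate([130, 130, 0]) cylinder(h = 120, r = 130);
translate([130, 130, 120]) cylinder(h = 110, r = 100);
translate([130, 130, 230]) cylinder(h = 120, r = 80);


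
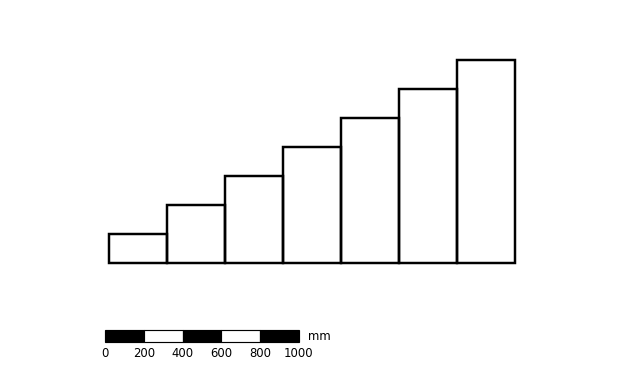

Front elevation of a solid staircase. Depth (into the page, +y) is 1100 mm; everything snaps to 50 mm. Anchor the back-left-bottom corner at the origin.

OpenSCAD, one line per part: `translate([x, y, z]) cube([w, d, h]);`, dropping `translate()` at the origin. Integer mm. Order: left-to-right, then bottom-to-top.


cube([300, 1100, 150]);
translate([300, 0, 0]) cube([300, 1100, 300]);
translate([600, 0, 0]) cube([300, 1100, 450]);
translate([900, 0, 0]) cube([300, 1100, 600]);
translate([1200, 0, 0]) cube([300, 1100, 750]);
translate([1500, 0, 0]) cube([300, 1100, 900]);
translate([1800, 0, 0]) cube([300, 1100, 1050]);


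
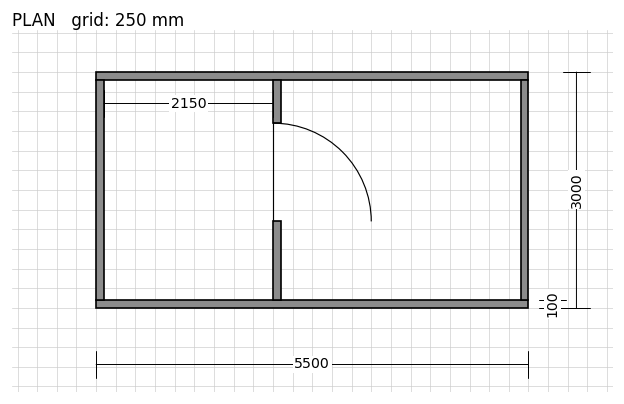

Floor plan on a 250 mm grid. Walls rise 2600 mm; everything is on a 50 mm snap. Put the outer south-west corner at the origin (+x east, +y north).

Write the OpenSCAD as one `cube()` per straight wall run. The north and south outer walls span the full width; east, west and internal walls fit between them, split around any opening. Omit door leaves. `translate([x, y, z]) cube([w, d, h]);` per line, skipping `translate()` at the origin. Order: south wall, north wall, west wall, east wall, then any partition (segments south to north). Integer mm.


cube([5500, 100, 2600]);
translate([0, 2900, 0]) cube([5500, 100, 2600]);
translate([0, 100, 0]) cube([100, 2800, 2600]);
translate([5400, 100, 0]) cube([100, 2800, 2600]);
translate([2250, 100, 0]) cube([100, 1000, 2600]);
translate([2250, 2350, 0]) cube([100, 550, 2600]);


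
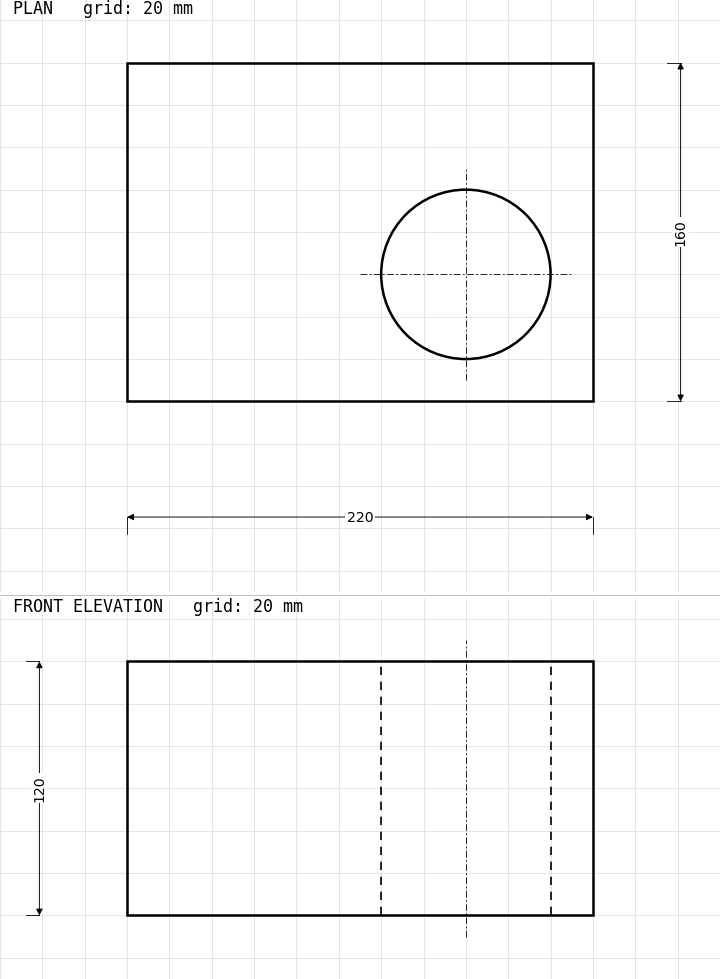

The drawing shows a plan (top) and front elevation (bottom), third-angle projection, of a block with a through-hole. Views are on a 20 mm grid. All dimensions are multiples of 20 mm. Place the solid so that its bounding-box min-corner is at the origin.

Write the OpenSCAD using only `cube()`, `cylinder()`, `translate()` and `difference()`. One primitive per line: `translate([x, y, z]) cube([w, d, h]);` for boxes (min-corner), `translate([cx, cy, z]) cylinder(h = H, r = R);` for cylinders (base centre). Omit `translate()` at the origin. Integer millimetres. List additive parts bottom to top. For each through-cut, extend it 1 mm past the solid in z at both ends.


difference() {
  cube([220, 160, 120]);
  translate([160, 60, -1]) cylinder(h = 122, r = 40);
}
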